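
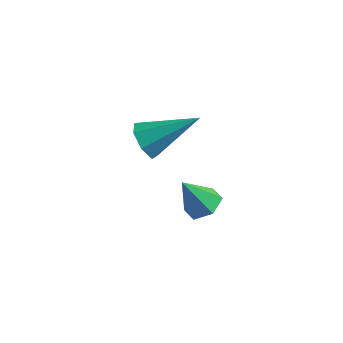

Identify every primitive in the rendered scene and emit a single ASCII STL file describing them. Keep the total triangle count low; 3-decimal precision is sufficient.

solid 
facet normal 0.448 0.216 -0.868
outer loop
vertex 0.973 0.912 -2.705
vertex 0.444 0.672 -3.038
vertex 0.465 1.319 -2.866
endloop
endfacet
facet normal 0.252 0.612 0.750
outer loop
vertex 0.973 0.912 -2.705
vertex 0.465 1.319 -2.866
vertex -0.144 0.388 -1.902
endloop
endfacet
facet normal 0.448 0.216 -0.868
outer loop
vertex 0.465 1.319 -2.866
vertex 0.444 0.672 -3.038
vertex -0.064 1.078 -3.199
endloop
endfacet
facet normal -0.565 0.742 0.360
outer loop
vertex 0.465 1.319 -2.866
vertex -0.064 1.078 -3.199
vertex -0.144 0.388 -1.902
endloop
endfacet
facet normal 0.448 0.217 -0.867
outer loop
vertex -0.064 1.078 -3.199
vertex 0.444 0.672 -3.038
vertex -0.085 0.431 -3.372
endloop
endfacet
facet normal -0.998 0.043 -0.039
outer loop
vertex -0.064 1.078 -3.199
vertex -0.085 0.431 -3.372
vertex -0.144 0.388 -1.902
endloop
endfacet
facet normal 0.450 0.215 -0.867
outer loop
vertex -0.085 0.431 -3.372
vertex 0.444 0.672 -3.038
vertex 0.422 0.024 -3.21
endloop
endfacet
facet normal -0.616 -0.786 -0.048
outer loop
vertex -0.085 0.431 -3.372
vertex 0.422 0.024 -3.21
vertex -0.144 0.388 -1.902
endloop
endfacet
facet normal 0.448 0.215 -0.868
outer loop
vertex 0.422 0.024 -3.21
vertex 0.444 0.672 -3.038
vertex 0.951 0.265 -2.877
endloop
endfacet
facet normal 0.202 -0.917 0.343
outer loop
vertex 0.422 0.024 -3.21
vertex 0.951 0.265 -2.877
vertex -0.144 0.388 -1.902
endloop
endfacet
facet normal 0.448 0.215 -0.868
outer loop
vertex 0.951 0.265 -2.877
vertex 0.444 0.672 -3.038
vertex 0.973 0.912 -2.705
endloop
endfacet
facet normal 0.635 -0.219 0.741
outer loop
vertex 0.951 0.265 -2.877
vertex 0.973 0.912 -2.705
vertex -0.144 0.388 -1.902
endloop
endfacet
facet normal -0.727 -0.456 -0.513
outer loop
vertex -0.548 -0.44 0.086
vertex -0.933 -0.47 0.658
vertex -0.909 0.028 0.181
endloop
endfacet
facet normal 0.540 0.546 -0.640
outer loop
vertex -0.548 -0.44 0.086
vertex -0.909 0.028 0.181
vertex 0.433 0.39 1.622
endloop
endfacet
facet normal -0.726 -0.457 -0.514
outer loop
vertex -0.909 0.028 0.181
vertex -0.933 -0.47 0.658
vertex -1.289 0.121 0.635
endloop
endfacet
facet normal -0.026 0.975 -0.221
outer loop
vertex -0.909 0.028 0.181
vertex -1.289 0.121 0.635
vertex 0.433 0.39 1.622
endloop
endfacet
facet normal -0.726 -0.457 -0.513
outer loop
vertex -1.289 0.121 0.635
vertex -0.933 -0.47 0.658
vertex -1.4 -0.231 1.106
endloop
endfacet
facet normal -0.400 0.777 0.486
outer loop
vertex -1.289 0.121 0.635
vertex -1.4 -0.231 1.106
vertex 0.433 0.39 1.622
endloop
endfacet
facet normal -0.726 -0.458 -0.513
outer loop
vertex -1.4 -0.231 1.106
vertex -0.933 -0.47 0.658
vertex -1.159 -0.763 1.24
endloop
endfacet
facet normal -0.301 0.102 0.948
outer loop
vertex -1.4 -0.231 1.106
vertex -1.159 -0.763 1.24
vertex 0.433 0.39 1.622
endloop
endfacet
facet normal -0.727 -0.458 -0.513
outer loop
vertex -1.159 -0.763 1.24
vertex -0.933 -0.47 0.658
vertex -0.748 -1.074 0.935
endloop
endfacet
facet normal 0.196 -0.542 0.817
outer loop
vertex -1.159 -0.763 1.24
vertex -0.748 -1.074 0.935
vertex 0.433 0.39 1.622
endloop
endfacet
facet normal -0.726 -0.458 -0.513
outer loop
vertex -0.748 -1.074 0.935
vertex -0.933 -0.47 0.658
vertex -0.476 -0.93 0.422
endloop
endfacet
facet normal 0.718 -0.669 0.193
outer loop
vertex -0.748 -1.074 0.935
vertex -0.476 -0.93 0.422
vertex 0.433 0.39 1.622
endloop
endfacet
facet normal -0.726 -0.458 -0.513
outer loop
vertex -0.476 -0.93 0.422
vertex -0.933 -0.47 0.658
vertex -0.548 -0.44 0.086
endloop
endfacet
facet normal 0.871 -0.185 -0.456
outer loop
vertex -0.476 -0.93 0.422
vertex -0.548 -0.44 0.086
vertex 0.433 0.39 1.622
endloop
endfacet

endsolid


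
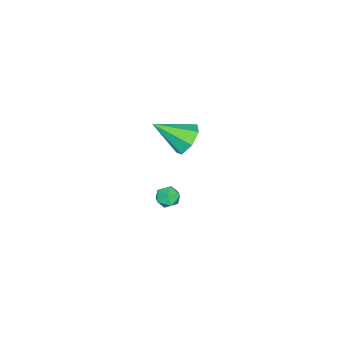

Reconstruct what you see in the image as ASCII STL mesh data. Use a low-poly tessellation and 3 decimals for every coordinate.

solid 
facet normal 0.108 -0.190 0.976
outer loop
vertex -2.566 -2.71 -3.357
vertex -3.334 -2.88 -3.305
vertex -2.816 -3.449 -3.473
endloop
endfacet
facet normal 0.709 -0.337 0.619
outer loop
vertex -2.566 -2.71 -3.357
vertex -2.816 -3.449 -3.473
vertex -2.261 -3.143 -3.942
endloop
endfacet
facet normal 0.922 0.259 0.289
outer loop
vertex -2.566 -2.71 -3.357
vertex -2.261 -3.143 -3.942
vertex -2.436 -2.384 -4.063
endloop
endfacet
facet normal 0.452 0.775 0.441
outer loop
vertex -2.566 -2.71 -3.357
vertex -2.436 -2.384 -4.063
vertex -3.1 -2.221 -3.669
endloop
endfacet
facet normal -0.051 0.497 0.866
outer loop
vertex -2.566 -2.71 -3.357
vertex -3.1 -2.221 -3.669
vertex -3.334 -2.88 -3.305
endloop
endfacet
facet normal 0.555 -0.823 0.120
outer loop
vertex -2.261 -3.143 -3.942
vertex -2.816 -3.449 -3.473
vertex -2.84 -3.579 -4.251
endloop
endfacet
facet normal -0.417 -0.585 0.696
outer loop
vertex -2.816 -3.449 -3.473
vertex -3.334 -2.88 -3.305
vertex -3.504 -3.416 -3.857
endloop
endfacet
facet normal -0.673 0.526 0.519
outer loop
vertex -3.334 -2.88 -3.305
vertex -3.1 -2.221 -3.669
vertex -3.679 -2.657 -3.978
endloop
endfacet
facet normal 0.140 0.976 -0.167
outer loop
vertex -3.1 -2.221 -3.669
vertex -2.436 -2.384 -4.063
vertex -3.124 -2.351 -4.447
endloop
endfacet
facet normal 0.899 0.141 -0.414
outer loop
vertex -2.436 -2.384 -4.063
vertex -2.261 -3.143 -3.942
vertex -2.606 -2.92 -4.615
endloop
endfacet
facet normal -0.452 -0.775 -0.441
outer loop
vertex -3.374 -3.09 -4.563
vertex -2.84 -3.579 -4.251
vertex -3.504 -3.416 -3.857
endloop
endfacet
facet normal -0.922 -0.259 -0.289
outer loop
vertex -3.374 -3.09 -4.563
vertex -3.504 -3.416 -3.857
vertex -3.679 -2.657 -3.978
endloop
endfacet
facet normal -0.709 0.337 -0.619
outer loop
vertex -3.374 -3.09 -4.563
vertex -3.679 -2.657 -3.978
vertex -3.124 -2.351 -4.447
endloop
endfacet
facet normal -0.108 0.190 -0.976
outer loop
vertex -3.374 -3.09 -4.563
vertex -3.124 -2.351 -4.447
vertex -2.606 -2.92 -4.615
endloop
endfacet
facet normal 0.051 -0.497 -0.866
outer loop
vertex -3.374 -3.09 -4.563
vertex -2.606 -2.92 -4.615
vertex -2.84 -3.579 -4.251
endloop
endfacet
facet normal -0.140 -0.976 0.167
outer loop
vertex -3.504 -3.416 -3.857
vertex -2.84 -3.579 -4.251
vertex -2.816 -3.449 -3.473
endloop
endfacet
facet normal -0.899 -0.141 0.414
outer loop
vertex -3.679 -2.657 -3.978
vertex -3.504 -3.416 -3.857
vertex -3.334 -2.88 -3.305
endloop
endfacet
facet normal -0.555 0.823 -0.120
outer loop
vertex -3.124 -2.351 -4.447
vertex -3.679 -2.657 -3.978
vertex -3.1 -2.221 -3.669
endloop
endfacet
facet normal 0.417 0.585 -0.696
outer loop
vertex -2.606 -2.92 -4.615
vertex -3.124 -2.351 -4.447
vertex -2.436 -2.384 -4.063
endloop
endfacet
facet normal 0.673 -0.526 -0.519
outer loop
vertex -2.84 -3.579 -4.251
vertex -2.606 -2.92 -4.615
vertex -2.261 -3.143 -3.942
endloop
endfacet
facet normal -0.368 0.748 -0.553
outer loop
vertex -0.946 -1.243 2.186
vertex -1.41 -0.835 3.047
vertex -0.441 -0.641 2.665
endloop
endfacet
facet normal 0.835 -0.403 -0.374
outer loop
vertex -0.946 -1.243 2.186
vertex -0.441 -0.641 2.665
vertex -0.61 -2.465 4.253
endloop
endfacet
facet normal -0.368 0.748 -0.553
outer loop
vertex -0.441 -0.641 2.665
vertex -1.41 -0.835 3.047
vertex -0.666 -0.185 3.432
endloop
endfacet
facet normal 0.969 0.104 0.223
outer loop
vertex -0.441 -0.641 2.665
vertex -0.666 -0.185 3.432
vertex -0.61 -2.465 4.253
endloop
endfacet
facet normal -0.367 0.748 -0.553
outer loop
vertex -0.666 -0.185 3.432
vertex -1.41 -0.835 3.047
vertex -1.452 -0.218 3.909
endloop
endfacet
facet normal 0.484 0.307 0.819
outer loop
vertex -0.666 -0.185 3.432
vertex -1.452 -0.218 3.909
vertex -0.61 -2.465 4.253
endloop
endfacet
facet normal -0.368 0.747 -0.553
outer loop
vertex -1.452 -0.218 3.909
vertex -1.41 -0.835 3.047
vertex -2.206 -0.716 3.738
endloop
endfacet
facet normal -0.254 0.053 0.966
outer loop
vertex -1.452 -0.218 3.909
vertex -2.206 -0.716 3.738
vertex -0.61 -2.465 4.253
endloop
endfacet
facet normal -0.368 0.748 -0.552
outer loop
vertex -2.206 -0.716 3.738
vertex -1.41 -0.835 3.047
vertex -2.362 -1.303 3.047
endloop
endfacet
facet normal -0.690 -0.467 0.553
outer loop
vertex -2.206 -0.716 3.738
vertex -2.362 -1.303 3.047
vertex -0.61 -2.465 4.253
endloop
endfacet
facet normal -0.368 0.748 -0.552
outer loop
vertex -2.362 -1.303 3.047
vertex -1.41 -0.835 3.047
vertex -1.801 -1.537 2.356
endloop
endfacet
facet normal -0.495 -0.862 -0.110
outer loop
vertex -2.362 -1.303 3.047
vertex -1.801 -1.537 2.356
vertex -0.61 -2.465 4.253
endloop
endfacet
facet normal -0.367 0.748 -0.552
outer loop
vertex -1.801 -1.537 2.356
vertex -1.41 -0.835 3.047
vertex -0.946 -1.243 2.186
endloop
endfacet
facet normal 0.183 -0.833 -0.522
outer loop
vertex -1.801 -1.537 2.356
vertex -0.946 -1.243 2.186
vertex -0.61 -2.465 4.253
endloop
endfacet

endsolid


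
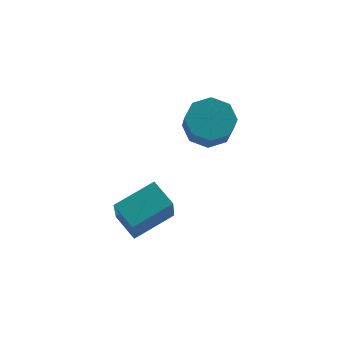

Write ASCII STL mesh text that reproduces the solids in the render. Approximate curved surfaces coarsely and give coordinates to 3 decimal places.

solid 
facet normal 0.117 0.539 -0.834
outer loop
vertex 1.971 0.669 -0.072
vertex 1.037 0.959 -0.015
vertex 1.891 1.3 0.325
endloop
endfacet
facet normal 0.988 0.028 0.155
outer loop
vertex 1.971 0.669 -0.072
vertex 1.891 1.3 0.325
vertex 1.817 -0.049 1.037
endloop
endfacet
facet normal 0.988 0.028 0.155
outer loop
vertex 1.817 -0.049 1.037
vertex 1.891 1.3 0.325
vertex 1.737 0.582 1.434
endloop
endfacet
facet normal -0.116 -0.539 0.834
outer loop
vertex 1.817 -0.049 1.037
vertex 1.737 0.582 1.434
vertex 0.883 0.241 1.095
endloop
endfacet
facet normal 0.116 0.540 -0.834
outer loop
vertex 1.891 1.3 0.325
vertex 1.037 0.959 -0.015
vertex 1.31 1.731 0.523
endloop
endfacet
facet normal 0.622 0.615 0.485
outer loop
vertex 1.891 1.3 0.325
vertex 1.31 1.731 0.523
vertex 1.737 0.582 1.434
endloop
endfacet
facet normal 0.622 0.615 0.484
outer loop
vertex 1.737 0.582 1.434
vertex 1.31 1.731 0.523
vertex 1.156 1.014 1.632
endloop
endfacet
facet normal -0.116 -0.539 0.834
outer loop
vertex 1.737 0.582 1.434
vertex 1.156 1.014 1.632
vertex 0.883 0.241 1.095
endloop
endfacet
facet normal 0.115 0.540 -0.834
outer loop
vertex 1.31 1.731 0.523
vertex 1.037 0.959 -0.015
vertex 0.57 1.71 0.407
endloop
endfacet
facet normal -0.107 0.842 0.529
outer loop
vertex 1.31 1.731 0.523
vertex 0.57 1.71 0.407
vertex 1.156 1.014 1.632
endloop
endfacet
facet normal -0.108 0.841 0.530
outer loop
vertex 1.156 1.014 1.632
vertex 0.57 1.71 0.407
vertex 0.415 0.992 1.516
endloop
endfacet
facet normal -0.115 -0.539 0.834
outer loop
vertex 1.156 1.014 1.632
vertex 0.415 0.992 1.516
vertex 0.883 0.241 1.095
endloop
endfacet
facet normal 0.116 0.540 -0.833
outer loop
vertex 0.57 1.71 0.407
vertex 1.037 0.959 -0.015
vertex 0.103 1.249 0.043
endloop
endfacet
facet normal -0.774 0.575 0.264
outer loop
vertex 0.57 1.71 0.407
vertex 0.103 1.249 0.043
vertex 0.415 0.992 1.516
endloop
endfacet
facet normal -0.775 0.574 0.264
outer loop
vertex 0.415 0.992 1.516
vertex 0.103 1.249 0.043
vertex -0.051 0.531 1.152
endloop
endfacet
facet normal -0.117 -0.540 0.833
outer loop
vertex 0.415 0.992 1.516
vertex -0.051 0.531 1.152
vertex 0.883 0.241 1.095
endloop
endfacet
facet normal 0.116 0.539 -0.834
outer loop
vertex 0.103 1.249 0.043
vertex 1.037 0.959 -0.015
vertex 0.183 0.618 -0.354
endloop
endfacet
facet normal -0.988 -0.028 -0.155
outer loop
vertex 0.103 1.249 0.043
vertex 0.183 0.618 -0.354
vertex -0.051 0.531 1.152
endloop
endfacet
facet normal -0.988 -0.028 -0.155
outer loop
vertex -0.051 0.531 1.152
vertex 0.183 0.618 -0.354
vertex 0.029 -0.1 0.755
endloop
endfacet
facet normal -0.117 -0.539 0.834
outer loop
vertex -0.051 0.531 1.152
vertex 0.029 -0.1 0.755
vertex 0.883 0.241 1.095
endloop
endfacet
facet normal 0.116 0.539 -0.834
outer loop
vertex 0.183 0.618 -0.354
vertex 1.037 0.959 -0.015
vertex 0.764 0.186 -0.552
endloop
endfacet
facet normal -0.622 -0.615 -0.484
outer loop
vertex 0.183 0.618 -0.354
vertex 0.764 0.186 -0.552
vertex 0.029 -0.1 0.755
endloop
endfacet
facet normal -0.622 -0.616 -0.484
outer loop
vertex 0.029 -0.1 0.755
vertex 0.764 0.186 -0.552
vertex 0.61 -0.531 0.557
endloop
endfacet
facet normal -0.116 -0.540 0.834
outer loop
vertex 0.029 -0.1 0.755
vertex 0.61 -0.531 0.557
vertex 0.883 0.241 1.095
endloop
endfacet
facet normal 0.115 0.539 -0.834
outer loop
vertex 0.764 0.186 -0.552
vertex 1.037 0.959 -0.015
vertex 1.505 0.208 -0.436
endloop
endfacet
facet normal 0.108 -0.842 -0.529
outer loop
vertex 0.764 0.186 -0.552
vertex 1.505 0.208 -0.436
vertex 0.61 -0.531 0.557
endloop
endfacet
facet normal 0.107 -0.841 -0.530
outer loop
vertex 0.61 -0.531 0.557
vertex 1.505 0.208 -0.436
vertex 1.35 -0.51 0.673
endloop
endfacet
facet normal -0.115 -0.540 0.834
outer loop
vertex 0.61 -0.531 0.557
vertex 1.35 -0.51 0.673
vertex 0.883 0.241 1.095
endloop
endfacet
facet normal 0.117 0.540 -0.833
outer loop
vertex 1.505 0.208 -0.436
vertex 1.037 0.959 -0.015
vertex 1.971 0.669 -0.072
endloop
endfacet
facet normal 0.775 -0.575 -0.264
outer loop
vertex 1.505 0.208 -0.436
vertex 1.971 0.669 -0.072
vertex 1.35 -0.51 0.673
endloop
endfacet
facet normal 0.774 -0.575 -0.265
outer loop
vertex 1.35 -0.51 0.673
vertex 1.971 0.669 -0.072
vertex 1.817 -0.049 1.037
endloop
endfacet
facet normal -0.116 -0.540 0.833
outer loop
vertex 1.35 -0.51 0.673
vertex 1.817 -0.049 1.037
vertex 0.883 0.241 1.095
endloop
endfacet
facet normal -0.930 -0.219 -0.296
outer loop
vertex -3.515 -4.307 0.282
vertex -3.888 -3.328 0.731
vertex -3.203 -3.446 -1.337
endloop
endfacet
facet normal 0.327 -0.859 -0.394
outer loop
vertex -1.612 -3.072 -0.831
vertex -3.515 -4.307 0.282
vertex -3.203 -3.446 -1.337
endloop
endfacet
facet normal -0.930 -0.219 -0.296
outer loop
vertex -3.203 -3.446 -1.337
vertex -3.888 -3.328 0.731
vertex -3.576 -2.467 -0.888
endloop
endfacet
facet normal 0.168 0.463 -0.870
outer loop
vertex -3.576 -2.467 -0.888
vertex -1.612 -3.072 -0.831
vertex -3.203 -3.446 -1.337
endloop
endfacet
facet normal -0.168 -0.463 0.870
outer loop
vertex -3.515 -4.307 0.282
vertex -2.297 -2.954 1.237
vertex -3.888 -3.328 0.731
endloop
endfacet
facet normal 0.327 -0.859 -0.394
outer loop
vertex -1.924 -3.933 0.788
vertex -3.515 -4.307 0.282
vertex -1.612 -3.072 -0.831
endloop
endfacet
facet normal -0.168 -0.463 0.870
outer loop
vertex -1.924 -3.933 0.788
vertex -2.297 -2.954 1.237
vertex -3.515 -4.307 0.282
endloop
endfacet
facet normal -0.327 0.859 0.394
outer loop
vertex -3.888 -3.328 0.731
vertex -2.297 -2.954 1.237
vertex -3.576 -2.467 -0.888
endloop
endfacet
facet normal 0.168 0.463 -0.870
outer loop
vertex -1.985 -2.093 -0.382
vertex -1.612 -3.072 -0.831
vertex -3.576 -2.467 -0.888
endloop
endfacet
facet normal -0.327 0.859 0.394
outer loop
vertex -3.576 -2.467 -0.888
vertex -2.297 -2.954 1.237
vertex -1.985 -2.093 -0.382
endloop
endfacet
facet normal 0.930 0.219 0.296
outer loop
vertex -1.985 -2.093 -0.382
vertex -1.924 -3.933 0.788
vertex -1.612 -3.072 -0.831
endloop
endfacet
facet normal 0.930 0.219 0.296
outer loop
vertex -2.297 -2.954 1.237
vertex -1.924 -3.933 0.788
vertex -1.985 -2.093 -0.382
endloop
endfacet

endsolid


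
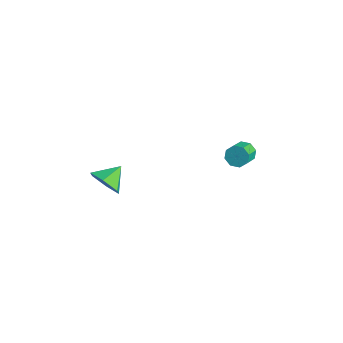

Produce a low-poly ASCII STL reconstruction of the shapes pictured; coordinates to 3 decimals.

solid 
facet normal -0.521 0.698 -0.491
outer loop
vertex 2.432 4.04 -3.304
vertex 2.035 3.572 -3.547
vertex 2.033 3.951 -3.007
endloop
endfacet
facet normal 0.324 0.694 0.643
outer loop
vertex 2.432 4.04 -3.304
vertex 2.033 3.951 -3.007
vertex 3.062 3.195 -2.709
endloop
endfacet
facet normal 0.324 0.694 0.643
outer loop
vertex 3.062 3.195 -2.709
vertex 2.033 3.951 -3.007
vertex 2.663 3.106 -2.412
endloop
endfacet
facet normal 0.521 -0.699 0.490
outer loop
vertex 3.062 3.195 -2.709
vertex 2.663 3.106 -2.412
vertex 2.665 2.728 -2.953
endloop
endfacet
facet normal -0.522 0.697 -0.491
outer loop
vertex 2.033 3.951 -3.007
vertex 2.035 3.572 -3.547
vertex 1.635 3.64 -3.026
endloop
endfacet
facet normal -0.329 0.368 0.870
outer loop
vertex 2.033 3.951 -3.007
vertex 1.635 3.64 -3.026
vertex 2.663 3.106 -2.412
endloop
endfacet
facet normal -0.329 0.367 0.870
outer loop
vertex 2.663 3.106 -2.412
vertex 1.635 3.64 -3.026
vertex 2.265 2.796 -2.432
endloop
endfacet
facet normal 0.520 -0.699 0.491
outer loop
vertex 2.663 3.106 -2.412
vertex 2.265 2.796 -2.432
vertex 2.665 2.728 -2.953
endloop
endfacet
facet normal -0.520 0.699 -0.491
outer loop
vertex 1.635 3.64 -3.026
vertex 2.035 3.572 -3.547
vertex 1.471 3.29 -3.351
endloop
endfacet
facet normal -0.790 -0.176 0.588
outer loop
vertex 1.635 3.64 -3.026
vertex 1.471 3.29 -3.351
vertex 2.265 2.796 -2.432
endloop
endfacet
facet normal -0.790 -0.177 0.587
outer loop
vertex 2.265 2.796 -2.432
vertex 1.471 3.29 -3.351
vertex 2.102 2.445 -2.757
endloop
endfacet
facet normal 0.522 -0.697 0.492
outer loop
vertex 2.265 2.796 -2.432
vertex 2.102 2.445 -2.757
vertex 2.665 2.728 -2.953
endloop
endfacet
facet normal -0.520 0.699 -0.491
outer loop
vertex 1.471 3.29 -3.351
vertex 2.035 3.572 -3.547
vertex 1.638 3.105 -3.791
endloop
endfacet
facet normal -0.787 -0.616 -0.040
outer loop
vertex 1.471 3.29 -3.351
vertex 1.638 3.105 -3.791
vertex 2.102 2.445 -2.757
endloop
endfacet
facet normal -0.788 -0.615 -0.039
outer loop
vertex 2.102 2.445 -2.757
vertex 1.638 3.105 -3.791
vertex 2.268 2.26 -3.196
endloop
endfacet
facet normal 0.522 -0.698 0.491
outer loop
vertex 2.102 2.445 -2.757
vertex 2.268 2.26 -3.196
vertex 2.665 2.728 -2.953
endloop
endfacet
facet normal -0.521 0.699 -0.490
outer loop
vertex 1.638 3.105 -3.791
vertex 2.035 3.572 -3.547
vertex 2.037 3.194 -4.088
endloop
endfacet
facet normal -0.324 -0.694 -0.643
outer loop
vertex 1.638 3.105 -3.791
vertex 2.037 3.194 -4.088
vertex 2.268 2.26 -3.196
endloop
endfacet
facet normal -0.324 -0.694 -0.643
outer loop
vertex 2.268 2.26 -3.196
vertex 2.037 3.194 -4.088
vertex 2.667 2.349 -3.493
endloop
endfacet
facet normal 0.521 -0.698 0.491
outer loop
vertex 2.268 2.26 -3.196
vertex 2.667 2.349 -3.493
vertex 2.665 2.728 -2.953
endloop
endfacet
facet normal -0.520 0.699 -0.491
outer loop
vertex 2.037 3.194 -4.088
vertex 2.035 3.572 -3.547
vertex 2.435 3.504 -4.068
endloop
endfacet
facet normal 0.329 -0.367 -0.870
outer loop
vertex 2.037 3.194 -4.088
vertex 2.435 3.504 -4.068
vertex 2.667 2.349 -3.493
endloop
endfacet
facet normal 0.328 -0.367 -0.870
outer loop
vertex 2.667 2.349 -3.493
vertex 2.435 3.504 -4.068
vertex 3.065 2.66 -3.474
endloop
endfacet
facet normal 0.522 -0.697 0.491
outer loop
vertex 2.667 2.349 -3.493
vertex 3.065 2.66 -3.474
vertex 2.665 2.728 -2.953
endloop
endfacet
facet normal -0.522 0.697 -0.492
outer loop
vertex 2.435 3.504 -4.068
vertex 2.035 3.572 -3.547
vertex 2.598 3.855 -3.743
endloop
endfacet
facet normal 0.790 0.177 -0.587
outer loop
vertex 2.435 3.504 -4.068
vertex 2.598 3.855 -3.743
vertex 3.065 2.66 -3.474
endloop
endfacet
facet normal 0.789 0.176 -0.588
outer loop
vertex 3.065 2.66 -3.474
vertex 2.598 3.855 -3.743
vertex 3.229 3.01 -3.149
endloop
endfacet
facet normal 0.520 -0.699 0.491
outer loop
vertex 3.065 2.66 -3.474
vertex 3.229 3.01 -3.149
vertex 2.665 2.728 -2.953
endloop
endfacet
facet normal -0.522 0.698 -0.491
outer loop
vertex 2.598 3.855 -3.743
vertex 2.035 3.572 -3.547
vertex 2.432 4.04 -3.304
endloop
endfacet
facet normal 0.787 0.615 0.039
outer loop
vertex 2.598 3.855 -3.743
vertex 2.432 4.04 -3.304
vertex 3.229 3.01 -3.149
endloop
endfacet
facet normal 0.787 0.615 0.040
outer loop
vertex 3.229 3.01 -3.149
vertex 2.432 4.04 -3.304
vertex 3.062 3.195 -2.709
endloop
endfacet
facet normal 0.520 -0.699 0.491
outer loop
vertex 3.229 3.01 -3.149
vertex 3.062 3.195 -2.709
vertex 2.665 2.728 -2.953
endloop
endfacet
facet normal 0.215 -0.857 -0.469
outer loop
vertex 1.354 -3.321 -4.033
vertex 0.84 -3.823 -3.352
vertex 0.388 -3.49 -4.168
endloop
endfacet
facet normal -0.088 0.879 -0.468
outer loop
vertex 1.354 -3.321 -4.033
vertex 0.388 -3.49 -4.168
vertex 0.56 -2.717 -2.748
endloop
endfacet
facet normal 0.216 -0.856 -0.469
outer loop
vertex 0.388 -3.49 -4.168
vertex 0.84 -3.823 -3.352
vertex -0.126 -3.992 -3.488
endloop
endfacet
facet normal -0.808 0.553 -0.203
outer loop
vertex 0.388 -3.49 -4.168
vertex -0.126 -3.992 -3.488
vertex 0.56 -2.717 -2.748
endloop
endfacet
facet normal 0.216 -0.857 -0.468
outer loop
vertex -0.126 -3.992 -3.488
vertex 0.84 -3.823 -3.352
vertex 0.325 -4.325 -2.671
endloop
endfacet
facet normal -0.839 0.148 0.523
outer loop
vertex -0.126 -3.992 -3.488
vertex 0.325 -4.325 -2.671
vertex 0.56 -2.717 -2.748
endloop
endfacet
facet normal 0.216 -0.857 -0.468
outer loop
vertex 0.325 -4.325 -2.671
vertex 0.84 -3.823 -3.352
vertex 1.291 -4.155 -2.536
endloop
endfacet
facet normal -0.150 0.069 0.986
outer loop
vertex 0.325 -4.325 -2.671
vertex 1.291 -4.155 -2.536
vertex 0.56 -2.717 -2.748
endloop
endfacet
facet normal 0.217 -0.857 -0.468
outer loop
vertex 1.291 -4.155 -2.536
vertex 0.84 -3.823 -3.352
vertex 1.805 -3.653 -3.216
endloop
endfacet
facet normal 0.568 0.395 0.722
outer loop
vertex 1.291 -4.155 -2.536
vertex 1.805 -3.653 -3.216
vertex 0.56 -2.717 -2.748
endloop
endfacet
facet normal 0.217 -0.857 -0.468
outer loop
vertex 1.805 -3.653 -3.216
vertex 0.84 -3.823 -3.352
vertex 1.354 -3.321 -4.033
endloop
endfacet
facet normal 0.600 0.800 -0.006
outer loop
vertex 1.805 -3.653 -3.216
vertex 1.354 -3.321 -4.033
vertex 0.56 -2.717 -2.748
endloop
endfacet

endsolid


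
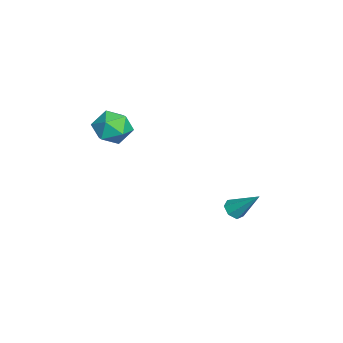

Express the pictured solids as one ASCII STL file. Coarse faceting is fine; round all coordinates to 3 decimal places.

solid 
facet normal -0.315 -0.628 -0.712
outer loop
vertex 1.031 3.294 -3.752
vertex 0.486 3.155 -3.388
vertex 0.569 3.635 -3.848
endloop
endfacet
facet normal 0.589 0.673 -0.447
outer loop
vertex 1.031 3.294 -3.752
vertex 0.569 3.635 -3.848
vertex 1.114 4.405 -1.972
endloop
endfacet
facet normal -0.314 -0.628 -0.712
outer loop
vertex 0.569 3.635 -3.848
vertex 0.486 3.155 -3.388
vertex 0.045 3.614 -3.598
endloop
endfacet
facet normal -0.192 0.926 -0.324
outer loop
vertex 0.569 3.635 -3.848
vertex 0.045 3.614 -3.598
vertex 1.114 4.405 -1.972
endloop
endfacet
facet normal -0.316 -0.629 -0.711
outer loop
vertex 0.045 3.614 -3.598
vertex 0.486 3.155 -3.388
vertex -0.147 3.248 -3.189
endloop
endfacet
facet normal -0.760 0.620 0.198
outer loop
vertex 0.045 3.614 -3.598
vertex -0.147 3.248 -3.189
vertex 1.114 4.405 -1.972
endloop
endfacet
facet normal -0.316 -0.628 -0.711
outer loop
vertex -0.147 3.248 -3.189
vertex 0.486 3.155 -3.388
vertex 0.137 2.812 -2.93
endloop
endfacet
facet normal -0.687 -0.016 0.727
outer loop
vertex -0.147 3.248 -3.189
vertex 0.137 2.812 -2.93
vertex 1.114 4.405 -1.972
endloop
endfacet
facet normal -0.316 -0.628 -0.711
outer loop
vertex 0.137 2.812 -2.93
vertex 0.486 3.155 -3.388
vertex 0.684 2.634 -3.016
endloop
endfacet
facet normal -0.028 -0.503 0.864
outer loop
vertex 0.137 2.812 -2.93
vertex 0.684 2.634 -3.016
vertex 1.114 4.405 -1.972
endloop
endfacet
facet normal -0.315 -0.628 -0.712
outer loop
vertex 0.684 2.634 -3.016
vertex 0.486 3.155 -3.388
vertex 1.082 2.849 -3.382
endloop
endfacet
facet normal 0.721 -0.473 0.506
outer loop
vertex 0.684 2.634 -3.016
vertex 1.082 2.849 -3.382
vertex 1.114 4.405 -1.972
endloop
endfacet
facet normal -0.315 -0.628 -0.712
outer loop
vertex 1.082 2.849 -3.382
vertex 0.486 3.155 -3.388
vertex 1.031 3.294 -3.752
endloop
endfacet
facet normal 0.996 0.050 -0.077
outer loop
vertex 1.082 2.849 -3.382
vertex 1.031 3.294 -3.752
vertex 1.114 4.405 -1.972
endloop
endfacet
facet normal -0.338 0.868 0.364
outer loop
vertex 1.123 -1.865 2.879
vertex 0.291 -2.416 3.422
vertex 1.288 -2.244 3.937
endloop
endfacet
facet normal 0.369 0.892 0.262
outer loop
vertex 1.123 -1.865 2.879
vertex 1.288 -2.244 3.937
vertex 2.108 -2.355 3.159
endloop
endfacet
facet normal 0.497 0.756 -0.426
outer loop
vertex 1.123 -1.865 2.879
vertex 2.108 -2.355 3.159
vertex 1.618 -2.594 2.163
endloop
endfacet
facet normal -0.131 0.648 -0.750
outer loop
vertex 1.123 -1.865 2.879
vertex 1.618 -2.594 2.163
vertex 0.494 -2.632 2.326
endloop
endfacet
facet normal -0.646 0.718 -0.261
outer loop
vertex 1.123 -1.865 2.879
vertex 0.494 -2.632 2.326
vertex 0.291 -2.416 3.422
endloop
endfacet
facet normal 0.665 0.370 0.648
outer loop
vertex 2.108 -2.355 3.159
vertex 1.288 -2.244 3.937
vertex 1.886 -3.208 3.874
endloop
endfacet
facet normal -0.477 0.332 0.814
outer loop
vertex 1.288 -2.244 3.937
vertex 0.291 -2.416 3.422
vertex 0.762 -3.246 4.037
endloop
endfacet
facet normal -0.976 0.088 -0.198
outer loop
vertex 0.291 -2.416 3.422
vertex 0.494 -2.632 2.326
vertex 0.272 -3.485 3.041
endloop
endfacet
facet normal -0.143 -0.024 -0.989
outer loop
vertex 0.494 -2.632 2.326
vertex 1.618 -2.594 2.163
vertex 1.092 -3.596 2.263
endloop
endfacet
facet normal 0.872 0.150 -0.465
outer loop
vertex 1.618 -2.594 2.163
vertex 2.108 -2.355 3.159
vertex 2.089 -3.424 2.778
endloop
endfacet
facet normal 0.131 -0.648 0.750
outer loop
vertex 1.257 -3.975 3.321
vertex 1.886 -3.208 3.874
vertex 0.762 -3.246 4.037
endloop
endfacet
facet normal -0.497 -0.756 0.426
outer loop
vertex 1.257 -3.975 3.321
vertex 0.762 -3.246 4.037
vertex 0.272 -3.485 3.041
endloop
endfacet
facet normal -0.369 -0.892 -0.262
outer loop
vertex 1.257 -3.975 3.321
vertex 0.272 -3.485 3.041
vertex 1.092 -3.596 2.263
endloop
endfacet
facet normal 0.338 -0.868 -0.364
outer loop
vertex 1.257 -3.975 3.321
vertex 1.092 -3.596 2.263
vertex 2.089 -3.424 2.778
endloop
endfacet
facet normal 0.646 -0.718 0.261
outer loop
vertex 1.257 -3.975 3.321
vertex 2.089 -3.424 2.778
vertex 1.886 -3.208 3.874
endloop
endfacet
facet normal 0.143 0.024 0.989
outer loop
vertex 0.762 -3.246 4.037
vertex 1.886 -3.208 3.874
vertex 1.288 -2.244 3.937
endloop
endfacet
facet normal -0.872 -0.150 0.465
outer loop
vertex 0.272 -3.485 3.041
vertex 0.762 -3.246 4.037
vertex 0.291 -2.416 3.422
endloop
endfacet
facet normal -0.665 -0.370 -0.648
outer loop
vertex 1.092 -3.596 2.263
vertex 0.272 -3.485 3.041
vertex 0.494 -2.632 2.326
endloop
endfacet
facet normal 0.477 -0.332 -0.814
outer loop
vertex 2.089 -3.424 2.778
vertex 1.092 -3.596 2.263
vertex 1.618 -2.594 2.163
endloop
endfacet
facet normal 0.976 -0.088 0.198
outer loop
vertex 1.886 -3.208 3.874
vertex 2.089 -3.424 2.778
vertex 2.108 -2.355 3.159
endloop
endfacet

endsolid


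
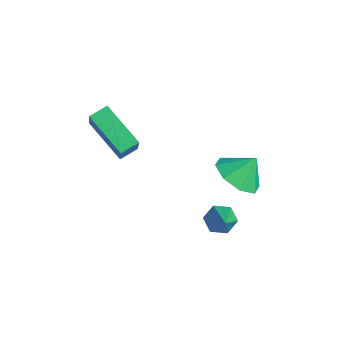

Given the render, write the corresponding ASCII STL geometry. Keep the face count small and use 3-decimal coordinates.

solid 
facet normal -0.666 0.335 -0.666
outer loop
vertex 0.566 0.859 -2.531
vertex 0.088 0.839 -2.063
vertex 0.452 1.395 -2.147
endloop
endfacet
facet normal 0.882 0.384 -0.274
outer loop
vertex 0.566 0.859 -2.531
vertex 0.452 1.395 -2.147
vertex 1.432 0.161 -0.717
endloop
endfacet
facet normal -0.666 0.335 -0.667
outer loop
vertex 0.452 1.395 -2.147
vertex 0.088 0.839 -2.063
vertex -0.027 1.375 -1.679
endloop
endfacet
facet normal 0.390 0.812 0.434
outer loop
vertex 0.452 1.395 -2.147
vertex -0.027 1.375 -1.679
vertex 1.432 0.161 -0.717
endloop
endfacet
facet normal -0.666 0.335 -0.667
outer loop
vertex -0.027 1.375 -1.679
vertex 0.088 0.839 -2.063
vertex -0.391 0.819 -1.595
endloop
endfacet
facet normal -0.308 0.336 0.890
outer loop
vertex -0.027 1.375 -1.679
vertex -0.391 0.819 -1.595
vertex 1.432 0.161 -0.717
endloop
endfacet
facet normal -0.665 0.336 -0.667
outer loop
vertex -0.391 0.819 -1.595
vertex 0.088 0.839 -2.063
vertex -0.277 0.283 -1.979
endloop
endfacet
facet normal -0.514 -0.569 0.642
outer loop
vertex -0.391 0.819 -1.595
vertex -0.277 0.283 -1.979
vertex 1.432 0.161 -0.717
endloop
endfacet
facet normal -0.666 0.336 -0.666
outer loop
vertex -0.277 0.283 -1.979
vertex 0.088 0.839 -2.063
vertex 0.202 0.302 -2.448
endloop
endfacet
facet normal -0.024 -0.998 -0.065
outer loop
vertex -0.277 0.283 -1.979
vertex 0.202 0.302 -2.448
vertex 1.432 0.161 -0.717
endloop
endfacet
facet normal -0.666 0.336 -0.666
outer loop
vertex 0.202 0.302 -2.448
vertex 0.088 0.839 -2.063
vertex 0.566 0.859 -2.531
endloop
endfacet
facet normal 0.676 -0.520 -0.523
outer loop
vertex 0.202 0.302 -2.448
vertex 0.566 0.859 -2.531
vertex 1.432 0.161 -0.717
endloop
endfacet
facet normal -0.200 -0.584 -0.787
outer loop
vertex 1.143 1.646 0.084
vertex 0.161 1.513 0.432
vertex 0.637 2.203 -0.201
endloop
endfacet
facet normal 0.709 0.698 0.106
outer loop
vertex 1.143 1.646 0.084
vertex 0.637 2.203 -0.201
vertex 0.399 2.207 1.368
endloop
endfacet
facet normal -0.200 -0.584 -0.787
outer loop
vertex 0.637 2.203 -0.201
vertex 0.161 1.513 0.432
vertex -0.147 2.355 -0.114
endloop
endfacet
facet normal 0.193 0.981 0.027
outer loop
vertex 0.637 2.203 -0.201
vertex -0.147 2.355 -0.114
vertex 0.399 2.207 1.368
endloop
endfacet
facet normal -0.200 -0.583 -0.787
outer loop
vertex -0.147 2.355 -0.114
vertex 0.161 1.513 0.432
vertex -0.751 2.014 0.292
endloop
endfacet
facet normal -0.361 0.905 0.223
outer loop
vertex -0.147 2.355 -0.114
vertex -0.751 2.014 0.292
vertex 0.399 2.207 1.368
endloop
endfacet
facet normal -0.199 -0.583 -0.787
outer loop
vertex -0.751 2.014 0.292
vertex 0.161 1.513 0.432
vertex -0.821 1.379 0.78
endloop
endfacet
facet normal -0.630 0.516 0.581
outer loop
vertex -0.751 2.014 0.292
vertex -0.821 1.379 0.78
vertex 0.399 2.207 1.368
endloop
endfacet
facet normal -0.199 -0.584 -0.787
outer loop
vertex -0.821 1.379 0.78
vertex 0.161 1.513 0.432
vertex -0.315 0.823 1.064
endloop
endfacet
facet normal -0.456 0.040 0.889
outer loop
vertex -0.821 1.379 0.78
vertex -0.315 0.823 1.064
vertex 0.399 2.207 1.368
endloop
endfacet
facet normal -0.199 -0.583 -0.787
outer loop
vertex -0.315 0.823 1.064
vertex 0.161 1.513 0.432
vertex 0.469 0.671 0.978
endloop
endfacet
facet normal 0.059 -0.243 0.968
outer loop
vertex -0.315 0.823 1.064
vertex 0.469 0.671 0.978
vertex 0.399 2.207 1.368
endloop
endfacet
facet normal -0.200 -0.583 -0.787
outer loop
vertex 0.469 0.671 0.978
vertex 0.161 1.513 0.432
vertex 1.073 1.012 0.572
endloop
endfacet
facet normal 0.614 -0.168 0.772
outer loop
vertex 0.469 0.671 0.978
vertex 1.073 1.012 0.572
vertex 0.399 2.207 1.368
endloop
endfacet
facet normal -0.200 -0.584 -0.787
outer loop
vertex 1.073 1.012 0.572
vertex 0.161 1.513 0.432
vertex 1.143 1.646 0.084
endloop
endfacet
facet normal 0.883 0.222 0.415
outer loop
vertex 1.073 1.012 0.572
vertex 1.143 1.646 0.084
vertex 0.399 2.207 1.368
endloop
endfacet
facet normal -0.525 0.278 -0.804
outer loop
vertex -4.129 -1.612 2.42
vertex -2.419 -1.279 1.419
vertex -4.134 -2.387 2.155
endloop
endfacet
facet normal -0.851 -0.165 0.499
outer loop
vertex -3.241 -2.861 3.521
vertex -4.129 -1.612 2.42
vertex -4.134 -2.387 2.155
endloop
endfacet
facet normal -0.525 0.279 -0.804
outer loop
vertex -4.134 -2.387 2.155
vertex -2.419 -1.279 1.419
vertex -2.424 -2.054 1.153
endloop
endfacet
facet normal -0.006 -0.946 -0.324
outer loop
vertex -2.424 -2.054 1.153
vertex -3.241 -2.861 3.521
vertex -4.134 -2.387 2.155
endloop
endfacet
facet normal 0.006 0.946 0.324
outer loop
vertex -4.129 -1.612 2.42
vertex -1.526 -1.753 2.785
vertex -2.419 -1.279 1.419
endloop
endfacet
facet normal -0.851 -0.166 0.498
outer loop
vertex -3.236 -2.086 3.787
vertex -4.129 -1.612 2.42
vertex -3.241 -2.861 3.521
endloop
endfacet
facet normal 0.006 0.946 0.324
outer loop
vertex -3.236 -2.086 3.787
vertex -1.526 -1.753 2.785
vertex -4.129 -1.612 2.42
endloop
endfacet
facet normal 0.851 0.166 -0.499
outer loop
vertex -2.419 -1.279 1.419
vertex -1.526 -1.753 2.785
vertex -2.424 -2.054 1.153
endloop
endfacet
facet normal -0.006 -0.946 -0.324
outer loop
vertex -1.531 -2.528 2.52
vertex -3.241 -2.861 3.521
vertex -2.424 -2.054 1.153
endloop
endfacet
facet normal 0.851 0.165 -0.499
outer loop
vertex -2.424 -2.054 1.153
vertex -1.526 -1.753 2.785
vertex -1.531 -2.528 2.52
endloop
endfacet
facet normal 0.525 -0.279 0.804
outer loop
vertex -1.531 -2.528 2.52
vertex -3.236 -2.086 3.787
vertex -3.241 -2.861 3.521
endloop
endfacet
facet normal 0.525 -0.278 0.804
outer loop
vertex -1.526 -1.753 2.785
vertex -3.236 -2.086 3.787
vertex -1.531 -2.528 2.52
endloop
endfacet

endsolid


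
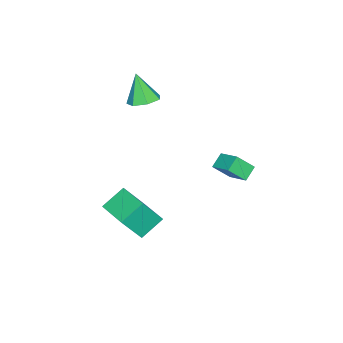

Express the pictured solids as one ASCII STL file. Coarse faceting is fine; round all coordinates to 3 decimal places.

solid 
facet normal -0.410 0.580 -0.704
outer loop
vertex -1.314 3.746 0.905
vertex -0.672 4.995 1.56
vertex -0.493 3.626 0.328
endloop
endfacet
facet normal -0.415 -0.806 -0.423
outer loop
vertex 0.072 2.825 1.3
vertex -1.314 3.746 0.905
vertex -0.493 3.626 0.328
endloop
endfacet
facet normal -0.409 0.580 -0.704
outer loop
vertex -0.493 3.626 0.328
vertex -0.672 4.995 1.56
vertex 0.149 4.875 0.984
endloop
endfacet
facet normal 0.813 -0.118 -0.570
outer loop
vertex 0.149 4.875 0.984
vertex 0.072 2.825 1.3
vertex -0.493 3.626 0.328
endloop
endfacet
facet normal -0.813 0.119 0.570
outer loop
vertex -1.314 3.746 0.905
vertex -0.107 4.194 2.532
vertex -0.672 4.995 1.56
endloop
endfacet
facet normal -0.415 -0.806 -0.423
outer loop
vertex -0.749 2.945 1.876
vertex -1.314 3.746 0.905
vertex 0.072 2.825 1.3
endloop
endfacet
facet normal -0.813 0.118 0.570
outer loop
vertex -0.749 2.945 1.876
vertex -0.107 4.194 2.532
vertex -1.314 3.746 0.905
endloop
endfacet
facet normal 0.415 0.806 0.423
outer loop
vertex -0.672 4.995 1.56
vertex -0.107 4.194 2.532
vertex 0.149 4.875 0.984
endloop
endfacet
facet normal 0.813 -0.118 -0.571
outer loop
vertex 0.714 4.074 1.955
vertex 0.072 2.825 1.3
vertex 0.149 4.875 0.984
endloop
endfacet
facet normal 0.415 0.806 0.423
outer loop
vertex 0.149 4.875 0.984
vertex -0.107 4.194 2.532
vertex 0.714 4.074 1.955
endloop
endfacet
facet normal 0.409 -0.580 0.704
outer loop
vertex 0.714 4.074 1.955
vertex -0.749 2.945 1.876
vertex 0.072 2.825 1.3
endloop
endfacet
facet normal 0.410 -0.580 0.704
outer loop
vertex -0.107 4.194 2.532
vertex -0.749 2.945 1.876
vertex 0.714 4.074 1.955
endloop
endfacet
facet normal 0.178 0.349 -0.920
outer loop
vertex -2.767 -3.55 2.171
vertex -3.762 -3.361 2.05
vertex -3.039 -2.746 2.423
endloop
endfacet
facet normal 0.775 0.065 0.628
outer loop
vertex -2.767 -3.55 2.171
vertex -3.039 -2.746 2.423
vertex -4.118 -4.059 3.89
endloop
endfacet
facet normal 0.178 0.349 -0.920
outer loop
vertex -3.039 -2.746 2.423
vertex -3.762 -3.361 2.05
vertex -3.856 -2.406 2.394
endloop
endfacet
facet normal 0.236 0.631 0.739
outer loop
vertex -3.039 -2.746 2.423
vertex -3.856 -2.406 2.394
vertex -4.118 -4.059 3.89
endloop
endfacet
facet normal 0.178 0.349 -0.920
outer loop
vertex -3.856 -2.406 2.394
vertex -3.762 -3.361 2.05
vertex -4.602 -2.785 2.106
endloop
endfacet
facet normal -0.536 0.612 0.582
outer loop
vertex -3.856 -2.406 2.394
vertex -4.602 -2.785 2.106
vertex -4.118 -4.059 3.89
endloop
endfacet
facet normal 0.178 0.349 -0.920
outer loop
vertex -4.602 -2.785 2.106
vertex -3.762 -3.361 2.05
vertex -4.716 -3.598 1.776
endloop
endfacet
facet normal -0.961 0.022 0.277
outer loop
vertex -4.602 -2.785 2.106
vertex -4.716 -3.598 1.776
vertex -4.118 -4.059 3.89
endloop
endfacet
facet normal 0.178 0.349 -0.920
outer loop
vertex -4.716 -3.598 1.776
vertex -3.762 -3.361 2.05
vertex -4.111 -4.233 1.652
endloop
endfacet
facet normal -0.718 -0.694 0.052
outer loop
vertex -4.716 -3.598 1.776
vertex -4.111 -4.233 1.652
vertex -4.118 -4.059 3.89
endloop
endfacet
facet normal 0.178 0.349 -0.920
outer loop
vertex -4.111 -4.233 1.652
vertex -3.762 -3.361 2.05
vertex -3.244 -4.212 1.828
endloop
endfacet
facet normal 0.008 -0.997 0.078
outer loop
vertex -4.111 -4.233 1.652
vertex -3.244 -4.212 1.828
vertex -4.118 -4.059 3.89
endloop
endfacet
facet normal 0.178 0.348 -0.920
outer loop
vertex -3.244 -4.212 1.828
vertex -3.762 -3.361 2.05
vertex -2.767 -3.55 2.171
endloop
endfacet
facet normal 0.674 -0.659 0.334
outer loop
vertex -3.244 -4.212 1.828
vertex -2.767 -3.55 2.171
vertex -4.118 -4.059 3.89
endloop
endfacet
facet normal -0.524 -0.846 -0.098
outer loop
vertex 1.509 -1.878 -1.232
vertex 0.615 -1.122 -2.975
vertex 2.748 -2.539 -2.153
endloop
endfacet
facet normal 0.425 -0.360 0.830
outer loop
vertex 3.865 -0.738 -1.945
vertex 1.509 -1.878 -1.232
vertex 2.748 -2.539 -2.153
endloop
endfacet
facet normal -0.524 -0.846 -0.098
outer loop
vertex 2.748 -2.539 -2.153
vertex 0.615 -1.122 -2.975
vertex 1.855 -1.784 -3.897
endloop
endfacet
facet normal 0.738 -0.394 -0.548
outer loop
vertex 1.855 -1.784 -3.897
vertex 3.865 -0.738 -1.945
vertex 2.748 -2.539 -2.153
endloop
endfacet
facet normal -0.737 0.394 0.549
outer loop
vertex 1.509 -1.878 -1.232
vertex 1.732 0.679 -2.767
vertex 0.615 -1.122 -2.975
endloop
endfacet
facet normal 0.425 -0.360 0.830
outer loop
vertex 2.625 -0.076 -1.023
vertex 1.509 -1.878 -1.232
vertex 3.865 -0.738 -1.945
endloop
endfacet
facet normal -0.738 0.393 0.548
outer loop
vertex 2.625 -0.076 -1.023
vertex 1.732 0.679 -2.767
vertex 1.509 -1.878 -1.232
endloop
endfacet
facet normal -0.425 0.360 -0.830
outer loop
vertex 0.615 -1.122 -2.975
vertex 1.732 0.679 -2.767
vertex 1.855 -1.784 -3.897
endloop
endfacet
facet normal 0.738 -0.393 -0.549
outer loop
vertex 2.971 0.018 -3.688
vertex 3.865 -0.738 -1.945
vertex 1.855 -1.784 -3.897
endloop
endfacet
facet normal -0.425 0.360 -0.830
outer loop
vertex 1.855 -1.784 -3.897
vertex 1.732 0.679 -2.767
vertex 2.971 0.018 -3.688
endloop
endfacet
facet normal 0.524 0.846 0.098
outer loop
vertex 2.971 0.018 -3.688
vertex 2.625 -0.076 -1.023
vertex 3.865 -0.738 -1.945
endloop
endfacet
facet normal 0.524 0.846 0.098
outer loop
vertex 1.732 0.679 -2.767
vertex 2.625 -0.076 -1.023
vertex 2.971 0.018 -3.688
endloop
endfacet

endsolid


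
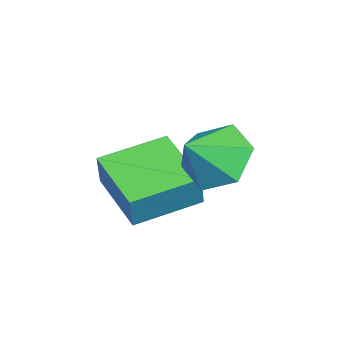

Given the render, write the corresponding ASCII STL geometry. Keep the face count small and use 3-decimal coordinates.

solid 
facet normal -0.711 -0.640 0.293
outer loop
vertex 1.316 -3.755 0.72
vertex 0.131 -2.266 1.097
vertex 0.922 -3.801 -0.338
endloop
endfacet
facet normal 0.611 -0.767 -0.194
outer loop
vertex 2.329 -2.534 -0.917
vertex 1.316 -3.755 0.72
vertex 0.922 -3.801 -0.338
endloop
endfacet
facet normal -0.711 -0.640 0.293
outer loop
vertex 0.922 -3.801 -0.338
vertex 0.131 -2.266 1.097
vertex -0.263 -2.312 0.04
endloop
endfacet
facet normal -0.349 -0.040 -0.936
outer loop
vertex -0.263 -2.312 0.04
vertex 2.329 -2.534 -0.917
vertex 0.922 -3.801 -0.338
endloop
endfacet
facet normal 0.349 0.041 0.936
outer loop
vertex 1.316 -3.755 0.72
vertex 1.538 -0.999 0.518
vertex 0.131 -2.266 1.097
endloop
endfacet
facet normal 0.611 -0.767 -0.194
outer loop
vertex 2.723 -2.488 0.14
vertex 1.316 -3.755 0.72
vertex 2.329 -2.534 -0.917
endloop
endfacet
facet normal 0.349 0.040 0.936
outer loop
vertex 2.723 -2.488 0.14
vertex 1.538 -0.999 0.518
vertex 1.316 -3.755 0.72
endloop
endfacet
facet normal -0.611 0.767 0.194
outer loop
vertex 0.131 -2.266 1.097
vertex 1.538 -0.999 0.518
vertex -0.263 -2.312 0.04
endloop
endfacet
facet normal -0.349 -0.041 -0.936
outer loop
vertex 1.144 -1.045 -0.54
vertex 2.329 -2.534 -0.917
vertex -0.263 -2.312 0.04
endloop
endfacet
facet normal -0.611 0.767 0.194
outer loop
vertex -0.263 -2.312 0.04
vertex 1.538 -0.999 0.518
vertex 1.144 -1.045 -0.54
endloop
endfacet
facet normal 0.711 0.640 -0.293
outer loop
vertex 1.144 -1.045 -0.54
vertex 2.723 -2.488 0.14
vertex 2.329 -2.534 -0.917
endloop
endfacet
facet normal 0.711 0.640 -0.292
outer loop
vertex 1.538 -0.999 0.518
vertex 2.723 -2.488 0.14
vertex 1.144 -1.045 -0.54
endloop
endfacet
facet normal -0.654 0.437 -0.618
outer loop
vertex 2.262 -0.829 0.57
vertex 1.626 -0.593 1.41
vertex 2.388 0.105 1.097
endloop
endfacet
facet normal 0.987 -0.044 -0.157
outer loop
vertex 2.262 -0.829 0.57
vertex 2.388 0.105 1.097
vertex 2.514 -1.187 2.25
endloop
endfacet
facet normal -0.654 0.437 -0.618
outer loop
vertex 2.388 0.105 1.097
vertex 1.626 -0.593 1.41
vertex 1.752 0.341 1.937
endloop
endfacet
facet normal 0.762 0.471 0.445
outer loop
vertex 2.388 0.105 1.097
vertex 1.752 0.341 1.937
vertex 2.514 -1.187 2.25
endloop
endfacet
facet normal -0.653 0.437 -0.618
outer loop
vertex 1.752 0.341 1.937
vertex 1.626 -0.593 1.41
vertex 0.989 -0.357 2.25
endloop
endfacet
facet normal 0.146 0.268 0.952
outer loop
vertex 1.752 0.341 1.937
vertex 0.989 -0.357 2.25
vertex 2.514 -1.187 2.25
endloop
endfacet
facet normal -0.653 0.438 -0.618
outer loop
vertex 0.989 -0.357 2.25
vertex 1.626 -0.593 1.41
vertex 0.863 -1.291 1.722
endloop
endfacet
facet normal -0.246 -0.452 0.858
outer loop
vertex 0.989 -0.357 2.25
vertex 0.863 -1.291 1.722
vertex 2.514 -1.187 2.25
endloop
endfacet
facet normal -0.653 0.438 -0.618
outer loop
vertex 0.863 -1.291 1.722
vertex 1.626 -0.593 1.41
vertex 1.5 -1.527 0.882
endloop
endfacet
facet normal -0.021 -0.967 0.256
outer loop
vertex 0.863 -1.291 1.722
vertex 1.5 -1.527 0.882
vertex 2.514 -1.187 2.25
endloop
endfacet
facet normal -0.654 0.437 -0.618
outer loop
vertex 1.5 -1.527 0.882
vertex 1.626 -0.593 1.41
vertex 2.262 -0.829 0.57
endloop
endfacet
facet normal 0.596 -0.763 -0.252
outer loop
vertex 1.5 -1.527 0.882
vertex 2.262 -0.829 0.57
vertex 2.514 -1.187 2.25
endloop
endfacet

endsolid


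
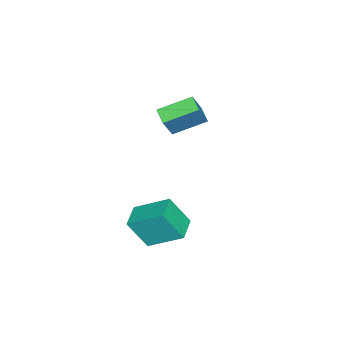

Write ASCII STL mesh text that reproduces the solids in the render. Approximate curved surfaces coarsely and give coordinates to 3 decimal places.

solid 
facet normal -0.984 -0.159 0.076
outer loop
vertex 3.034 0.442 0.82
vertex 2.751 1.422 -0.794
vertex 3.24 -1.38 -0.322
endloop
endfacet
facet normal 0.148 -0.513 0.845
outer loop
vertex 4.589 -1.162 -0.426
vertex 3.034 0.442 0.82
vertex 3.24 -1.38 -0.322
endloop
endfacet
facet normal -0.984 -0.159 0.076
outer loop
vertex 3.24 -1.38 -0.322
vertex 2.751 1.422 -0.794
vertex 2.957 -0.4 -1.936
endloop
endfacet
facet normal 0.096 -0.843 -0.529
outer loop
vertex 2.957 -0.4 -1.936
vertex 4.589 -1.162 -0.426
vertex 3.24 -1.38 -0.322
endloop
endfacet
facet normal -0.096 0.843 0.529
outer loop
vertex 3.034 0.442 0.82
vertex 4.1 1.64 -0.898
vertex 2.751 1.422 -0.794
endloop
endfacet
facet normal 0.148 -0.513 0.845
outer loop
vertex 4.383 0.66 0.716
vertex 3.034 0.442 0.82
vertex 4.589 -1.162 -0.426
endloop
endfacet
facet normal -0.096 0.843 0.529
outer loop
vertex 4.383 0.66 0.716
vertex 4.1 1.64 -0.898
vertex 3.034 0.442 0.82
endloop
endfacet
facet normal -0.148 0.513 -0.845
outer loop
vertex 2.751 1.422 -0.794
vertex 4.1 1.64 -0.898
vertex 2.957 -0.4 -1.936
endloop
endfacet
facet normal 0.096 -0.843 -0.529
outer loop
vertex 4.306 -0.182 -2.04
vertex 4.589 -1.162 -0.426
vertex 2.957 -0.4 -1.936
endloop
endfacet
facet normal -0.148 0.513 -0.845
outer loop
vertex 2.957 -0.4 -1.936
vertex 4.1 1.64 -0.898
vertex 4.306 -0.182 -2.04
endloop
endfacet
facet normal 0.984 0.159 -0.076
outer loop
vertex 4.306 -0.182 -2.04
vertex 4.383 0.66 0.716
vertex 4.589 -1.162 -0.426
endloop
endfacet
facet normal 0.984 0.159 -0.076
outer loop
vertex 4.1 1.64 -0.898
vertex 4.383 0.66 0.716
vertex 4.306 -0.182 -2.04
endloop
endfacet
facet normal -0.527 0.048 -0.849
outer loop
vertex -2.725 -2.217 1.545
vertex -3.77 -0.691 2.281
vertex -2.077 -1.596 1.178
endloop
endfacet
facet normal 0.525 -0.766 -0.370
outer loop
vertex -1.07 -1.689 2.799
vertex -2.725 -2.217 1.545
vertex -2.077 -1.596 1.178
endloop
endfacet
facet normal -0.527 0.049 -0.849
outer loop
vertex -2.077 -1.596 1.178
vertex -3.77 -0.691 2.281
vertex -3.121 -0.07 1.914
endloop
endfacet
facet normal 0.669 0.640 -0.379
outer loop
vertex -3.121 -0.07 1.914
vertex -1.07 -1.689 2.799
vertex -2.077 -1.596 1.178
endloop
endfacet
facet normal -0.668 -0.640 0.378
outer loop
vertex -2.725 -2.217 1.545
vertex -2.763 -0.784 3.902
vertex -3.77 -0.691 2.281
endloop
endfacet
facet normal 0.525 -0.767 -0.370
outer loop
vertex -1.719 -2.31 3.166
vertex -2.725 -2.217 1.545
vertex -1.07 -1.689 2.799
endloop
endfacet
facet normal -0.669 -0.640 0.378
outer loop
vertex -1.719 -2.31 3.166
vertex -2.763 -0.784 3.902
vertex -2.725 -2.217 1.545
endloop
endfacet
facet normal -0.525 0.767 0.370
outer loop
vertex -3.77 -0.691 2.281
vertex -2.763 -0.784 3.902
vertex -3.121 -0.07 1.914
endloop
endfacet
facet normal 0.669 0.640 -0.378
outer loop
vertex -2.115 -0.163 3.535
vertex -1.07 -1.689 2.799
vertex -3.121 -0.07 1.914
endloop
endfacet
facet normal -0.525 0.766 0.370
outer loop
vertex -3.121 -0.07 1.914
vertex -2.763 -0.784 3.902
vertex -2.115 -0.163 3.535
endloop
endfacet
facet normal 0.527 -0.049 0.849
outer loop
vertex -2.115 -0.163 3.535
vertex -1.719 -2.31 3.166
vertex -1.07 -1.689 2.799
endloop
endfacet
facet normal 0.527 -0.049 0.848
outer loop
vertex -2.763 -0.784 3.902
vertex -1.719 -2.31 3.166
vertex -2.115 -0.163 3.535
endloop
endfacet

endsolid


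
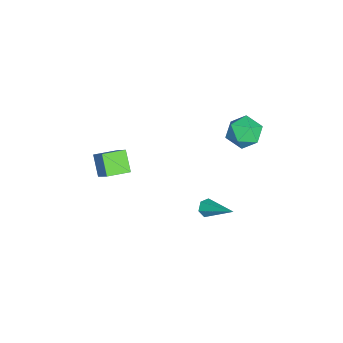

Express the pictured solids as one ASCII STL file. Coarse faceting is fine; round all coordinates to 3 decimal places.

solid 
facet normal -0.027 -0.108 0.994
outer loop
vertex -0.286 3.232 3.389
vertex -1.292 2.935 3.329
vertex -0.528 2.216 3.272
endloop
endfacet
facet normal 0.628 -0.235 0.742
outer loop
vertex -0.286 3.232 3.389
vertex -0.528 2.216 3.272
vertex 0.27 2.632 2.728
endloop
endfacet
facet normal 0.849 0.349 0.397
outer loop
vertex -0.286 3.232 3.389
vertex 0.27 2.632 2.728
vertex -0.001 3.609 2.449
endloop
endfacet
facet normal 0.330 0.838 0.436
outer loop
vertex -0.286 3.232 3.389
vertex -0.001 3.609 2.449
vertex -0.967 3.796 2.82
endloop
endfacet
facet normal -0.212 0.555 0.804
outer loop
vertex -0.286 3.232 3.389
vertex -0.967 3.796 2.82
vertex -1.292 2.935 3.329
endloop
endfacet
facet normal 0.583 -0.767 0.269
outer loop
vertex 0.27 2.632 2.728
vertex -0.528 2.216 3.272
vertex -0.393 1.964 2.26
endloop
endfacet
facet normal -0.478 -0.561 0.676
outer loop
vertex -0.528 2.216 3.272
vertex -1.292 2.935 3.329
vertex -1.359 2.151 2.631
endloop
endfacet
facet normal -0.776 0.511 0.369
outer loop
vertex -1.292 2.935 3.329
vertex -0.967 3.796 2.82
vertex -1.63 3.128 2.352
endloop
endfacet
facet normal 0.100 0.969 -0.228
outer loop
vertex -0.967 3.796 2.82
vertex -0.001 3.609 2.449
vertex -0.832 3.544 1.808
endloop
endfacet
facet normal 0.940 0.178 -0.290
outer loop
vertex -0.001 3.609 2.449
vertex 0.27 2.632 2.728
vertex -0.068 2.825 1.751
endloop
endfacet
facet normal -0.330 -0.838 -0.436
outer loop
vertex -1.074 2.528 1.691
vertex -0.393 1.964 2.26
vertex -1.359 2.151 2.631
endloop
endfacet
facet normal -0.849 -0.349 -0.397
outer loop
vertex -1.074 2.528 1.691
vertex -1.359 2.151 2.631
vertex -1.63 3.128 2.352
endloop
endfacet
facet normal -0.628 0.235 -0.742
outer loop
vertex -1.074 2.528 1.691
vertex -1.63 3.128 2.352
vertex -0.832 3.544 1.808
endloop
endfacet
facet normal 0.027 0.108 -0.994
outer loop
vertex -1.074 2.528 1.691
vertex -0.832 3.544 1.808
vertex -0.068 2.825 1.751
endloop
endfacet
facet normal 0.212 -0.555 -0.804
outer loop
vertex -1.074 2.528 1.691
vertex -0.068 2.825 1.751
vertex -0.393 1.964 2.26
endloop
endfacet
facet normal -0.100 -0.969 0.228
outer loop
vertex -1.359 2.151 2.631
vertex -0.393 1.964 2.26
vertex -0.528 2.216 3.272
endloop
endfacet
facet normal -0.940 -0.178 0.290
outer loop
vertex -1.63 3.128 2.352
vertex -1.359 2.151 2.631
vertex -1.292 2.935 3.329
endloop
endfacet
facet normal -0.583 0.767 -0.269
outer loop
vertex -0.832 3.544 1.808
vertex -1.63 3.128 2.352
vertex -0.967 3.796 2.82
endloop
endfacet
facet normal 0.478 0.561 -0.676
outer loop
vertex -0.068 2.825 1.751
vertex -0.832 3.544 1.808
vertex -0.001 3.609 2.449
endloop
endfacet
facet normal 0.776 -0.511 -0.369
outer loop
vertex -0.393 1.964 2.26
vertex -0.068 2.825 1.751
vertex 0.27 2.632 2.728
endloop
endfacet
facet normal -0.500 -0.710 -0.495
outer loop
vertex 1.113 1.077 -3.224
vertex 0.678 1.142 -2.878
vertex 0.711 1.446 -3.347
endloop
endfacet
facet normal 0.585 0.403 -0.703
outer loop
vertex 1.113 1.077 -3.224
vertex 0.711 1.446 -3.347
vertex 1.702 2.598 -1.862
endloop
endfacet
facet normal -0.499 -0.711 -0.496
outer loop
vertex 0.711 1.446 -3.347
vertex 0.678 1.142 -2.878
vertex 0.275 1.511 -3.001
endloop
endfacet
facet normal -0.256 0.839 -0.480
outer loop
vertex 0.711 1.446 -3.347
vertex 0.275 1.511 -3.001
vertex 1.702 2.598 -1.862
endloop
endfacet
facet normal -0.499 -0.711 -0.496
outer loop
vertex 0.275 1.511 -3.001
vertex 0.678 1.142 -2.878
vertex 0.242 1.207 -2.532
endloop
endfacet
facet normal -0.726 0.599 0.337
outer loop
vertex 0.275 1.511 -3.001
vertex 0.242 1.207 -2.532
vertex 1.702 2.598 -1.862
endloop
endfacet
facet normal -0.499 -0.711 -0.496
outer loop
vertex 0.242 1.207 -2.532
vertex 0.678 1.142 -2.878
vertex 0.645 0.838 -2.409
endloop
endfacet
facet normal -0.355 -0.077 0.932
outer loop
vertex 0.242 1.207 -2.532
vertex 0.645 0.838 -2.409
vertex 1.702 2.598 -1.862
endloop
endfacet
facet normal -0.499 -0.711 -0.496
outer loop
vertex 0.645 0.838 -2.409
vertex 0.678 1.142 -2.878
vertex 1.081 0.773 -2.755
endloop
endfacet
facet normal 0.486 -0.512 0.708
outer loop
vertex 0.645 0.838 -2.409
vertex 1.081 0.773 -2.755
vertex 1.702 2.598 -1.862
endloop
endfacet
facet normal -0.500 -0.711 -0.495
outer loop
vertex 1.081 0.773 -2.755
vertex 0.678 1.142 -2.878
vertex 1.113 1.077 -3.224
endloop
endfacet
facet normal 0.956 -0.271 -0.111
outer loop
vertex 1.081 0.773 -2.755
vertex 1.113 1.077 -3.224
vertex 1.702 2.598 -1.862
endloop
endfacet
facet normal -0.675 -0.269 0.687
outer loop
vertex 1.064 -4.132 1.717
vertex 0.52 -3.0 1.626
vertex -0.018 -4.758 0.408
endloop
endfacet
facet normal 0.432 -0.899 0.073
outer loop
vertex 0.88 -4.4 -0.506
vertex 1.064 -4.132 1.717
vertex -0.018 -4.758 0.408
endloop
endfacet
facet normal -0.676 -0.269 0.686
outer loop
vertex -0.018 -4.758 0.408
vertex 0.52 -3.0 1.626
vertex -0.562 -3.625 0.316
endloop
endfacet
facet normal -0.598 -0.346 -0.723
outer loop
vertex -0.562 -3.625 0.316
vertex 0.88 -4.4 -0.506
vertex -0.018 -4.758 0.408
endloop
endfacet
facet normal 0.598 0.346 0.723
outer loop
vertex 1.064 -4.132 1.717
vertex 1.418 -2.642 0.712
vertex 0.52 -3.0 1.626
endloop
endfacet
facet normal 0.431 -0.899 0.073
outer loop
vertex 1.962 -3.775 0.804
vertex 1.064 -4.132 1.717
vertex 0.88 -4.4 -0.506
endloop
endfacet
facet normal 0.598 0.346 0.723
outer loop
vertex 1.962 -3.775 0.804
vertex 1.418 -2.642 0.712
vertex 1.064 -4.132 1.717
endloop
endfacet
facet normal -0.432 0.899 -0.072
outer loop
vertex 0.52 -3.0 1.626
vertex 1.418 -2.642 0.712
vertex -0.562 -3.625 0.316
endloop
endfacet
facet normal -0.598 -0.346 -0.723
outer loop
vertex 0.336 -3.268 -0.597
vertex 0.88 -4.4 -0.506
vertex -0.562 -3.625 0.316
endloop
endfacet
facet normal -0.432 0.899 -0.073
outer loop
vertex -0.562 -3.625 0.316
vertex 1.418 -2.642 0.712
vertex 0.336 -3.268 -0.597
endloop
endfacet
facet normal 0.675 0.269 -0.686
outer loop
vertex 0.336 -3.268 -0.597
vertex 1.962 -3.775 0.804
vertex 0.88 -4.4 -0.506
endloop
endfacet
facet normal 0.675 0.269 -0.687
outer loop
vertex 1.418 -2.642 0.712
vertex 1.962 -3.775 0.804
vertex 0.336 -3.268 -0.597
endloop
endfacet

endsolid


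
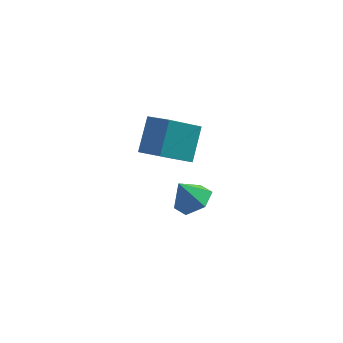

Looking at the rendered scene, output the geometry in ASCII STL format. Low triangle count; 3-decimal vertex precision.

solid 
facet normal -0.674 0.599 -0.433
outer loop
vertex -3.994 -3.839 2.712
vertex -3.575 -2.43 4.008
vertex -2.508 -3.098 1.426
endloop
endfacet
facet normal -0.214 -0.719 -0.661
outer loop
vertex -1.505 -3.99 2.072
vertex -3.994 -3.839 2.712
vertex -2.508 -3.098 1.426
endloop
endfacet
facet normal -0.673 0.599 -0.433
outer loop
vertex -2.508 -3.098 1.426
vertex -3.575 -2.43 4.008
vertex -2.089 -1.689 2.723
endloop
endfacet
facet normal 0.708 0.353 -0.612
outer loop
vertex -2.089 -1.689 2.723
vertex -1.505 -3.99 2.072
vertex -2.508 -3.098 1.426
endloop
endfacet
facet normal -0.708 -0.353 0.612
outer loop
vertex -3.994 -3.839 2.712
vertex -2.572 -3.322 4.654
vertex -3.575 -2.43 4.008
endloop
endfacet
facet normal -0.214 -0.719 -0.662
outer loop
vertex -2.991 -4.731 3.357
vertex -3.994 -3.839 2.712
vertex -1.505 -3.99 2.072
endloop
endfacet
facet normal -0.708 -0.353 0.612
outer loop
vertex -2.991 -4.731 3.357
vertex -2.572 -3.322 4.654
vertex -3.994 -3.839 2.712
endloop
endfacet
facet normal 0.213 0.719 0.661
outer loop
vertex -3.575 -2.43 4.008
vertex -2.572 -3.322 4.654
vertex -2.089 -1.689 2.723
endloop
endfacet
facet normal 0.708 0.353 -0.612
outer loop
vertex -1.086 -2.581 3.368
vertex -1.505 -3.99 2.072
vertex -2.089 -1.689 2.723
endloop
endfacet
facet normal 0.214 0.719 0.661
outer loop
vertex -2.089 -1.689 2.723
vertex -2.572 -3.322 4.654
vertex -1.086 -2.581 3.368
endloop
endfacet
facet normal 0.673 -0.599 0.433
outer loop
vertex -1.086 -2.581 3.368
vertex -2.991 -4.731 3.357
vertex -1.505 -3.99 2.072
endloop
endfacet
facet normal 0.674 -0.599 0.433
outer loop
vertex -2.572 -3.322 4.654
vertex -2.991 -4.731 3.357
vertex -1.086 -2.581 3.368
endloop
endfacet
facet normal 0.481 -0.050 -0.875
outer loop
vertex -0.523 -2.289 -2.191
vertex -1.437 -2.447 -2.684
vertex -1.078 -1.47 -2.543
endloop
endfacet
facet normal 0.342 0.557 0.757
outer loop
vertex -0.523 -2.289 -2.191
vertex -1.078 -1.47 -2.543
vertex -2.143 -2.373 -1.396
endloop
endfacet
facet normal 0.480 -0.050 -0.876
outer loop
vertex -1.078 -1.47 -2.543
vertex -1.437 -2.447 -2.684
vertex -1.992 -1.628 -3.035
endloop
endfacet
facet normal -0.345 0.866 0.362
outer loop
vertex -1.078 -1.47 -2.543
vertex -1.992 -1.628 -3.035
vertex -2.143 -2.373 -1.396
endloop
endfacet
facet normal 0.480 -0.050 -0.876
outer loop
vertex -1.992 -1.628 -3.035
vertex -1.437 -2.447 -2.684
vertex -2.351 -2.605 -3.176
endloop
endfacet
facet normal -0.940 0.336 0.066
outer loop
vertex -1.992 -1.628 -3.035
vertex -2.351 -2.605 -3.176
vertex -2.143 -2.373 -1.396
endloop
endfacet
facet normal 0.480 -0.051 -0.876
outer loop
vertex -2.351 -2.605 -3.176
vertex -1.437 -2.447 -2.684
vertex -1.796 -3.424 -2.824
endloop
endfacet
facet normal -0.848 -0.504 0.165
outer loop
vertex -2.351 -2.605 -3.176
vertex -1.796 -3.424 -2.824
vertex -2.143 -2.373 -1.396
endloop
endfacet
facet normal 0.480 -0.051 -0.876
outer loop
vertex -1.796 -3.424 -2.824
vertex -1.437 -2.447 -2.684
vertex -0.882 -3.266 -2.332
endloop
endfacet
facet normal -0.161 -0.813 0.559
outer loop
vertex -1.796 -3.424 -2.824
vertex -0.882 -3.266 -2.332
vertex -2.143 -2.373 -1.396
endloop
endfacet
facet normal 0.481 -0.050 -0.875
outer loop
vertex -0.882 -3.266 -2.332
vertex -1.437 -2.447 -2.684
vertex -0.523 -2.289 -2.191
endloop
endfacet
facet normal 0.434 -0.283 0.855
outer loop
vertex -0.882 -3.266 -2.332
vertex -0.523 -2.289 -2.191
vertex -2.143 -2.373 -1.396
endloop
endfacet

endsolid


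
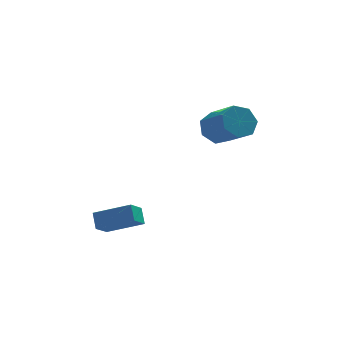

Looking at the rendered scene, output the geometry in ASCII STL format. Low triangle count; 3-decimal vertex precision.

solid 
facet normal -0.887 0.280 -0.367
outer loop
vertex -3.954 -2.172 -1.911
vertex -4.075 -1.604 -1.185
vertex -3.475 -1.373 -2.458
endloop
endfacet
facet normal 0.129 -0.612 -0.780
outer loop
vertex -1.825 -1.896 -1.775
vertex -3.954 -2.172 -1.911
vertex -3.475 -1.373 -2.458
endloop
endfacet
facet normal -0.887 0.282 -0.367
outer loop
vertex -3.475 -1.373 -2.458
vertex -4.075 -1.604 -1.185
vertex -3.595 -0.805 -1.732
endloop
endfacet
facet normal 0.444 0.740 -0.506
outer loop
vertex -3.595 -0.805 -1.732
vertex -1.825 -1.896 -1.775
vertex -3.475 -1.373 -2.458
endloop
endfacet
facet normal -0.444 -0.740 0.505
outer loop
vertex -3.954 -2.172 -1.911
vertex -2.425 -2.127 -0.502
vertex -4.075 -1.604 -1.185
endloop
endfacet
facet normal 0.129 -0.612 -0.780
outer loop
vertex -2.305 -2.695 -1.228
vertex -3.954 -2.172 -1.911
vertex -1.825 -1.896 -1.775
endloop
endfacet
facet normal -0.444 -0.740 0.505
outer loop
vertex -2.305 -2.695 -1.228
vertex -2.425 -2.127 -0.502
vertex -3.954 -2.172 -1.911
endloop
endfacet
facet normal -0.129 0.612 0.780
outer loop
vertex -4.075 -1.604 -1.185
vertex -2.425 -2.127 -0.502
vertex -3.595 -0.805 -1.732
endloop
endfacet
facet normal 0.444 0.740 -0.505
outer loop
vertex -1.946 -1.328 -1.049
vertex -1.825 -1.896 -1.775
vertex -3.595 -0.805 -1.732
endloop
endfacet
facet normal -0.129 0.612 0.780
outer loop
vertex -3.595 -0.805 -1.732
vertex -2.425 -2.127 -0.502
vertex -1.946 -1.328 -1.049
endloop
endfacet
facet normal 0.887 -0.281 0.368
outer loop
vertex -1.946 -1.328 -1.049
vertex -2.305 -2.695 -1.228
vertex -1.825 -1.896 -1.775
endloop
endfacet
facet normal 0.887 -0.281 0.366
outer loop
vertex -2.425 -2.127 -0.502
vertex -2.305 -2.695 -1.228
vertex -1.946 -1.328 -1.049
endloop
endfacet
facet normal -0.465 0.753 -0.465
outer loop
vertex 2.216 2.146 1.708
vertex 1.633 2.253 2.464
vertex 2.48 2.673 2.297
endloop
endfacet
facet normal 0.827 0.181 -0.533
outer loop
vertex 2.216 2.146 1.708
vertex 2.48 2.673 2.297
vertex 3.109 0.7 2.601
endloop
endfacet
facet normal 0.826 0.181 -0.534
outer loop
vertex 3.109 0.7 2.601
vertex 2.48 2.673 2.297
vertex 3.374 1.227 3.19
endloop
endfacet
facet normal 0.465 -0.753 0.465
outer loop
vertex 3.109 0.7 2.601
vertex 3.374 1.227 3.19
vertex 2.527 0.807 3.356
endloop
endfacet
facet normal -0.465 0.753 -0.466
outer loop
vertex 2.48 2.673 2.297
vertex 1.633 2.253 2.464
vertex 2.107 2.884 3.011
endloop
endfacet
facet normal 0.763 0.607 0.219
outer loop
vertex 2.48 2.673 2.297
vertex 2.107 2.884 3.011
vertex 3.374 1.227 3.19
endloop
endfacet
facet normal 0.763 0.607 0.221
outer loop
vertex 3.374 1.227 3.19
vertex 2.107 2.884 3.011
vertex 3.0 1.437 3.904
endloop
endfacet
facet normal 0.465 -0.753 0.465
outer loop
vertex 3.374 1.227 3.19
vertex 3.0 1.437 3.904
vertex 2.527 0.807 3.356
endloop
endfacet
facet normal -0.466 0.753 -0.465
outer loop
vertex 2.107 2.884 3.011
vertex 1.633 2.253 2.464
vertex 1.377 2.619 3.313
endloop
endfacet
facet normal 0.125 0.576 0.808
outer loop
vertex 2.107 2.884 3.011
vertex 1.377 2.619 3.313
vertex 3.0 1.437 3.904
endloop
endfacet
facet normal 0.126 0.576 0.808
outer loop
vertex 3.0 1.437 3.904
vertex 1.377 2.619 3.313
vertex 2.27 1.173 4.206
endloop
endfacet
facet normal 0.465 -0.753 0.465
outer loop
vertex 3.0 1.437 3.904
vertex 2.27 1.173 4.206
vertex 2.527 0.807 3.356
endloop
endfacet
facet normal -0.465 0.753 -0.465
outer loop
vertex 1.377 2.619 3.313
vertex 1.633 2.253 2.464
vertex 0.84 2.079 2.975
endloop
endfacet
facet normal -0.607 0.111 0.787
outer loop
vertex 1.377 2.619 3.313
vertex 0.84 2.079 2.975
vertex 2.27 1.173 4.206
endloop
endfacet
facet normal -0.607 0.111 0.787
outer loop
vertex 2.27 1.173 4.206
vertex 0.84 2.079 2.975
vertex 1.733 0.633 3.868
endloop
endfacet
facet normal 0.465 -0.753 0.465
outer loop
vertex 2.27 1.173 4.206
vertex 1.733 0.633 3.868
vertex 2.527 0.807 3.356
endloop
endfacet
facet normal -0.465 0.753 -0.465
outer loop
vertex 0.84 2.079 2.975
vertex 1.633 2.253 2.464
vertex 0.901 1.67 2.252
endloop
endfacet
facet normal -0.882 -0.438 0.173
outer loop
vertex 0.84 2.079 2.975
vertex 0.901 1.67 2.252
vertex 1.733 0.633 3.868
endloop
endfacet
facet normal -0.882 -0.438 0.173
outer loop
vertex 1.733 0.633 3.868
vertex 0.901 1.67 2.252
vertex 1.794 0.224 3.145
endloop
endfacet
facet normal 0.465 -0.753 0.465
outer loop
vertex 1.733 0.633 3.868
vertex 1.794 0.224 3.145
vertex 2.527 0.807 3.356
endloop
endfacet
facet normal -0.465 0.753 -0.465
outer loop
vertex 0.901 1.67 2.252
vertex 1.633 2.253 2.464
vertex 1.513 1.7 1.688
endloop
endfacet
facet normal -0.493 -0.657 -0.570
outer loop
vertex 0.901 1.67 2.252
vertex 1.513 1.7 1.688
vertex 1.794 0.224 3.145
endloop
endfacet
facet normal -0.493 -0.657 -0.570
outer loop
vertex 1.794 0.224 3.145
vertex 1.513 1.7 1.688
vertex 2.406 0.254 2.581
endloop
endfacet
facet normal 0.465 -0.753 0.465
outer loop
vertex 1.794 0.224 3.145
vertex 2.406 0.254 2.581
vertex 2.527 0.807 3.356
endloop
endfacet
facet normal -0.465 0.753 -0.465
outer loop
vertex 1.513 1.7 1.688
vertex 1.633 2.253 2.464
vertex 2.216 2.146 1.708
endloop
endfacet
facet normal 0.267 -0.381 -0.885
outer loop
vertex 1.513 1.7 1.688
vertex 2.216 2.146 1.708
vertex 2.406 0.254 2.581
endloop
endfacet
facet normal 0.267 -0.381 -0.885
outer loop
vertex 2.406 0.254 2.581
vertex 2.216 2.146 1.708
vertex 3.109 0.7 2.601
endloop
endfacet
facet normal 0.465 -0.753 0.465
outer loop
vertex 2.406 0.254 2.581
vertex 3.109 0.7 2.601
vertex 2.527 0.807 3.356
endloop
endfacet

endsolid


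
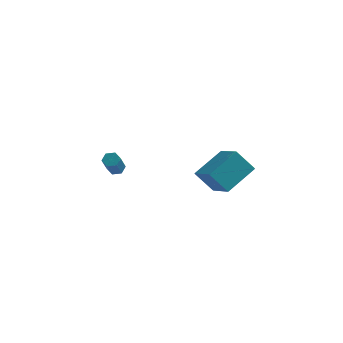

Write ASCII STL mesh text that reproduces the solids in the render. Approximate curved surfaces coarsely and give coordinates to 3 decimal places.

solid 
facet normal -0.581 0.670 -0.462
outer loop
vertex 1.282 -3.805 -1.863
vertex 2.297 -2.278 -0.925
vertex 2.253 -3.75 -3.005
endloop
endfacet
facet normal -0.493 -0.742 -0.455
outer loop
vertex 3.323 -4.982 -2.155
vertex 1.282 -3.805 -1.863
vertex 2.253 -3.75 -3.005
endloop
endfacet
facet normal -0.582 0.670 -0.462
outer loop
vertex 2.253 -3.75 -3.005
vertex 2.297 -2.278 -0.925
vertex 3.268 -2.222 -2.067
endloop
endfacet
facet normal 0.647 0.037 -0.761
outer loop
vertex 3.268 -2.222 -2.067
vertex 3.323 -4.982 -2.155
vertex 2.253 -3.75 -3.005
endloop
endfacet
facet normal -0.647 -0.037 0.761
outer loop
vertex 1.282 -3.805 -1.863
vertex 3.367 -3.51 -0.075
vertex 2.297 -2.278 -0.925
endloop
endfacet
facet normal -0.493 -0.742 -0.455
outer loop
vertex 2.352 -5.038 -1.013
vertex 1.282 -3.805 -1.863
vertex 3.323 -4.982 -2.155
endloop
endfacet
facet normal -0.647 -0.037 0.761
outer loop
vertex 2.352 -5.038 -1.013
vertex 3.367 -3.51 -0.075
vertex 1.282 -3.805 -1.863
endloop
endfacet
facet normal 0.493 0.742 0.455
outer loop
vertex 2.297 -2.278 -0.925
vertex 3.367 -3.51 -0.075
vertex 3.268 -2.222 -2.067
endloop
endfacet
facet normal 0.647 0.037 -0.761
outer loop
vertex 4.338 -3.455 -1.217
vertex 3.323 -4.982 -2.155
vertex 3.268 -2.222 -2.067
endloop
endfacet
facet normal 0.493 0.742 0.455
outer loop
vertex 3.268 -2.222 -2.067
vertex 3.367 -3.51 -0.075
vertex 4.338 -3.455 -1.217
endloop
endfacet
facet normal 0.581 -0.670 0.462
outer loop
vertex 4.338 -3.455 -1.217
vertex 2.352 -5.038 -1.013
vertex 3.323 -4.982 -2.155
endloop
endfacet
facet normal 0.581 -0.670 0.462
outer loop
vertex 3.367 -3.51 -0.075
vertex 2.352 -5.038 -1.013
vertex 4.338 -3.455 -1.217
endloop
endfacet
facet normal -0.047 0.653 -0.756
outer loop
vertex -3.446 -0.96 -4.341
vertex -3.821 -0.71 -4.102
vertex -3.335 -0.58 -4.02
endloop
endfacet
facet normal 0.975 -0.135 -0.177
outer loop
vertex -3.446 -0.96 -4.341
vertex -3.335 -0.58 -4.02
vertex -3.364 -2.101 -3.016
endloop
endfacet
facet normal 0.975 -0.135 -0.177
outer loop
vertex -3.364 -2.101 -3.016
vertex -3.335 -0.58 -4.02
vertex -3.253 -1.72 -2.696
endloop
endfacet
facet normal 0.046 -0.650 0.758
outer loop
vertex -3.364 -2.101 -3.016
vertex -3.253 -1.72 -2.696
vertex -3.739 -1.85 -2.778
endloop
endfacet
facet normal -0.046 0.650 -0.758
outer loop
vertex -3.335 -0.58 -4.02
vertex -3.821 -0.71 -4.102
vertex -3.709 -0.329 -3.782
endloop
endfacet
facet normal 0.677 0.578 0.455
outer loop
vertex -3.335 -0.58 -4.02
vertex -3.709 -0.329 -3.782
vertex -3.253 -1.72 -2.696
endloop
endfacet
facet normal 0.676 0.578 0.456
outer loop
vertex -3.253 -1.72 -2.696
vertex -3.709 -0.329 -3.782
vertex -3.628 -1.47 -2.457
endloop
endfacet
facet normal 0.047 -0.653 0.756
outer loop
vertex -3.253 -1.72 -2.696
vertex -3.628 -1.47 -2.457
vertex -3.739 -1.85 -2.778
endloop
endfacet
facet normal -0.046 0.650 -0.758
outer loop
vertex -3.709 -0.329 -3.782
vertex -3.821 -0.71 -4.102
vertex -4.196 -0.459 -3.864
endloop
endfacet
facet normal -0.297 0.714 0.633
outer loop
vertex -3.709 -0.329 -3.782
vertex -4.196 -0.459 -3.864
vertex -3.628 -1.47 -2.457
endloop
endfacet
facet normal -0.298 0.714 0.633
outer loop
vertex -3.628 -1.47 -2.457
vertex -4.196 -0.459 -3.864
vertex -4.114 -1.6 -2.539
endloop
endfacet
facet normal 0.047 -0.653 0.756
outer loop
vertex -3.628 -1.47 -2.457
vertex -4.114 -1.6 -2.539
vertex -3.739 -1.85 -2.778
endloop
endfacet
facet normal -0.046 0.650 -0.758
outer loop
vertex -4.196 -0.459 -3.864
vertex -3.821 -0.71 -4.102
vertex -4.307 -0.84 -4.184
endloop
endfacet
facet normal -0.975 0.135 0.177
outer loop
vertex -4.196 -0.459 -3.864
vertex -4.307 -0.84 -4.184
vertex -4.114 -1.6 -2.539
endloop
endfacet
facet normal -0.975 0.135 0.177
outer loop
vertex -4.114 -1.6 -2.539
vertex -4.307 -0.84 -4.184
vertex -4.225 -1.98 -2.86
endloop
endfacet
facet normal 0.047 -0.653 0.756
outer loop
vertex -4.114 -1.6 -2.539
vertex -4.225 -1.98 -2.86
vertex -3.739 -1.85 -2.778
endloop
endfacet
facet normal -0.047 0.653 -0.756
outer loop
vertex -4.307 -0.84 -4.184
vertex -3.821 -0.71 -4.102
vertex -3.932 -1.09 -4.423
endloop
endfacet
facet normal -0.676 -0.578 -0.456
outer loop
vertex -4.307 -0.84 -4.184
vertex -3.932 -1.09 -4.423
vertex -4.225 -1.98 -2.86
endloop
endfacet
facet normal -0.677 -0.577 -0.456
outer loop
vertex -4.225 -1.98 -2.86
vertex -3.932 -1.09 -4.423
vertex -3.851 -2.231 -3.098
endloop
endfacet
facet normal 0.046 -0.650 0.758
outer loop
vertex -4.225 -1.98 -2.86
vertex -3.851 -2.231 -3.098
vertex -3.739 -1.85 -2.778
endloop
endfacet
facet normal -0.047 0.653 -0.756
outer loop
vertex -3.932 -1.09 -4.423
vertex -3.821 -0.71 -4.102
vertex -3.446 -0.96 -4.341
endloop
endfacet
facet normal 0.298 -0.714 -0.633
outer loop
vertex -3.932 -1.09 -4.423
vertex -3.446 -0.96 -4.341
vertex -3.851 -2.231 -3.098
endloop
endfacet
facet normal 0.297 -0.714 -0.634
outer loop
vertex -3.851 -2.231 -3.098
vertex -3.446 -0.96 -4.341
vertex -3.364 -2.101 -3.016
endloop
endfacet
facet normal 0.046 -0.650 0.758
outer loop
vertex -3.851 -2.231 -3.098
vertex -3.364 -2.101 -3.016
vertex -3.739 -1.85 -2.778
endloop
endfacet

endsolid
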